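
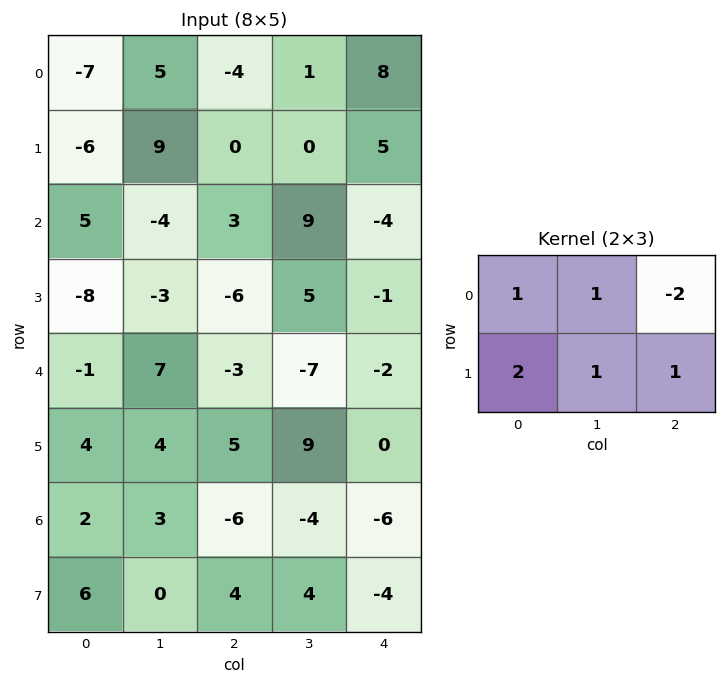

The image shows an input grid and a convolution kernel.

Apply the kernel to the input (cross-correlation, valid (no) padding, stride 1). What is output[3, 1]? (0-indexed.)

-15

The receptive field on the input at this output position is [-3 -6 5 / 7 -3 -7]. Elementwise product with the kernel and sum: -3·1 + -6·1 + 5·-2 + 7·2 + -3·1 + -7·1.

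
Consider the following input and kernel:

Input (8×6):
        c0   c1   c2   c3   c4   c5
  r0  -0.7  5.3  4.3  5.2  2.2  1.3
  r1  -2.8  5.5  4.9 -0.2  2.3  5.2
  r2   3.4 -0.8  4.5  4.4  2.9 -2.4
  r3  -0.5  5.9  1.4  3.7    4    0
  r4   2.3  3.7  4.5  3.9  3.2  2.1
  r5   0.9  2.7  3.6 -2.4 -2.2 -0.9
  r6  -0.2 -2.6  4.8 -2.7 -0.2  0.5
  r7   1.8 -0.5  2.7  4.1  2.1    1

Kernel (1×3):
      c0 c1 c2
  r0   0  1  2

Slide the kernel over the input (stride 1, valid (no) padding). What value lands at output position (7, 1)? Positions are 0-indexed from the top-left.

The receptive field on the input at this output position is [-0.5 2.7 4.1]. Elementwise product with the kernel and sum: 2.7·1 + 4.1·2.

10.9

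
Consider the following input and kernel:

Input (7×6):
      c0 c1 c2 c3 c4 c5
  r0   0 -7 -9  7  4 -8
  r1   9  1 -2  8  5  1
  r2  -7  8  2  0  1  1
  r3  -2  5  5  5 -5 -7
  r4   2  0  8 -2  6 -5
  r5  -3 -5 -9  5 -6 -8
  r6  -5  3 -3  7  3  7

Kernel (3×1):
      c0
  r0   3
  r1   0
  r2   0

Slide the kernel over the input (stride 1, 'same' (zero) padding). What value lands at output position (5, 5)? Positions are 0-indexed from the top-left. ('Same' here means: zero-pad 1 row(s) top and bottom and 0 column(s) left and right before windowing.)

The receptive field on the zero-padded input at this output position is [-5 / -8 / 7]. Elementwise product with the kernel and sum: -5·3.

-15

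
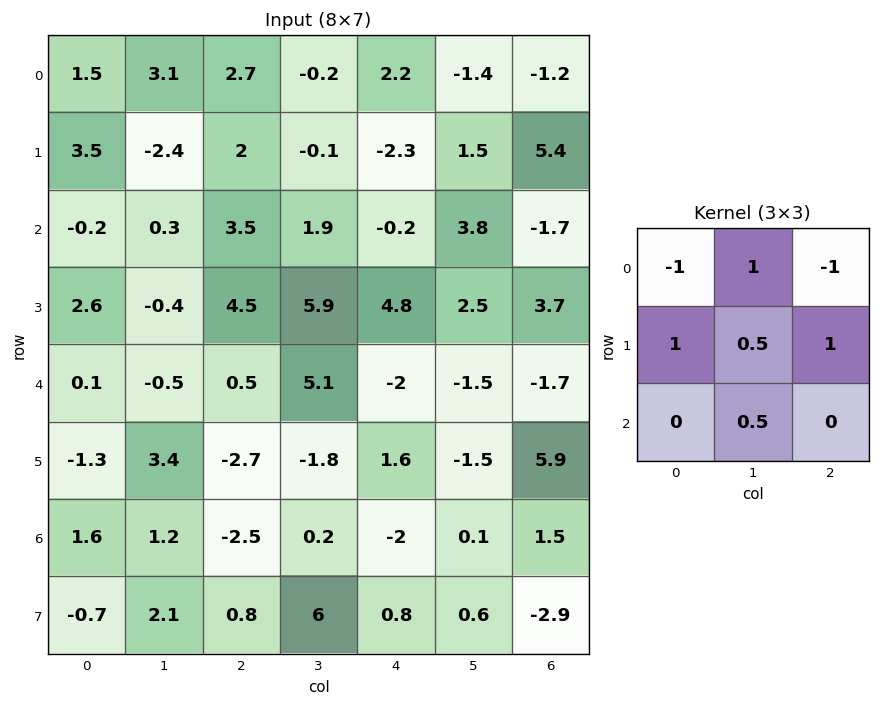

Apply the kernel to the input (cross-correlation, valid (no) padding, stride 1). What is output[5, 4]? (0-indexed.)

The receptive field on the input at this output position is [1.6 -1.5 5.9 / -2 0.1 1.5 / 0.8 0.6 -2.9]. Elementwise product with the kernel and sum: 1.6·-1 + -1.5·1 + 5.9·-1 + -2·1 + 0.1·0.5 + 1.5·1 + 0.6·0.5.

-9.15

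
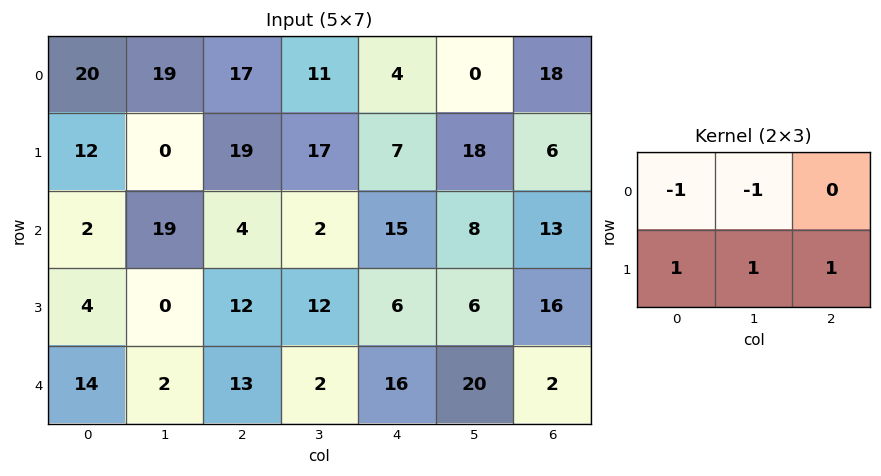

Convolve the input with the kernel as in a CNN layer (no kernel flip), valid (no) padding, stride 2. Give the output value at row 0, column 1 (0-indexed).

15

The receptive field on the input at this output position is [17 11 4 / 19 17 7]. Elementwise product with the kernel and sum: 17·-1 + 11·-1 + 19·1 + 17·1 + 7·1.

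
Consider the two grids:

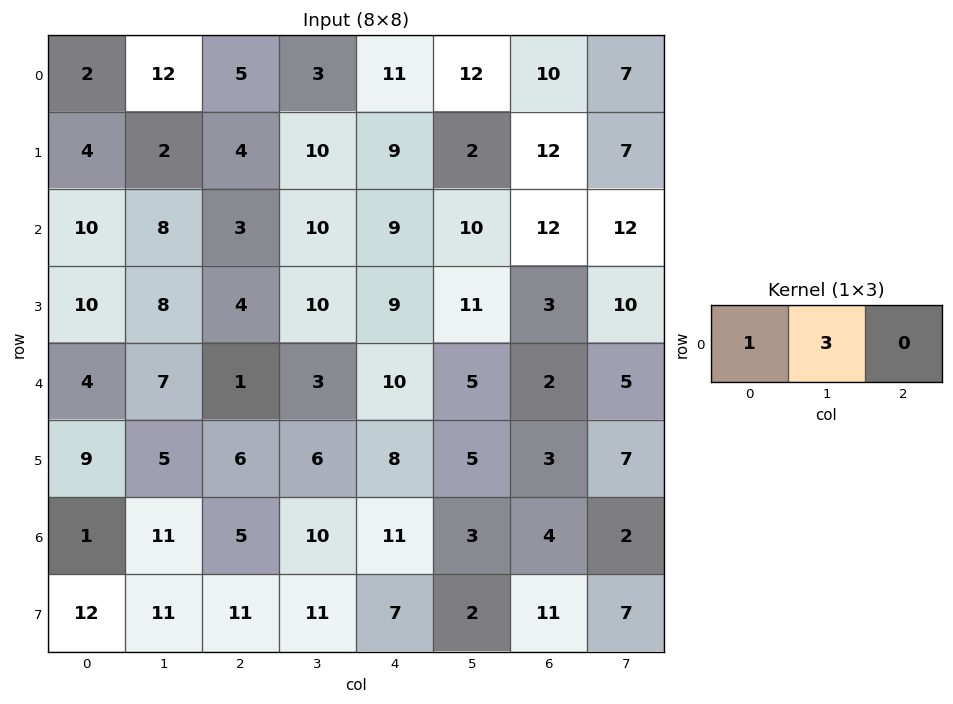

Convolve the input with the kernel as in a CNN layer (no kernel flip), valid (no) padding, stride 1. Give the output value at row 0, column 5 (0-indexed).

42

The receptive field on the input at this output position is [12 10 7]. Elementwise product with the kernel and sum: 12·1 + 10·3.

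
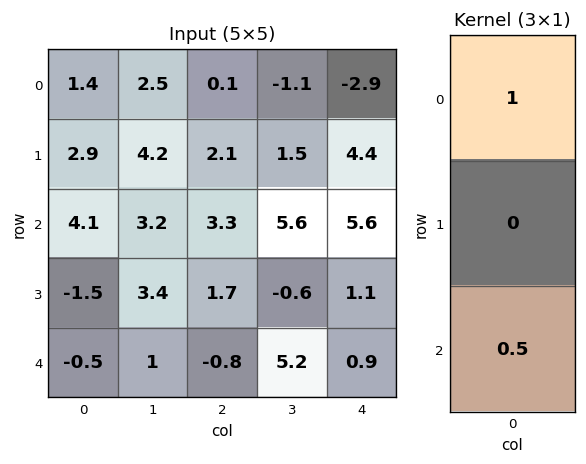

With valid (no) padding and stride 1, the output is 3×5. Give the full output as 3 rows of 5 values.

3.45 4.1 1.75 1.7 -0.1
2.15 5.9 2.95 1.2 4.95
3.85 3.7 2.9 8.2 6.05

Output[0,0]: The receptive field on the input at this output position is [1.4 / 2.9 / 4.1]. Elementwise product with the kernel and sum: 1.4·1 + 4.1·0.5.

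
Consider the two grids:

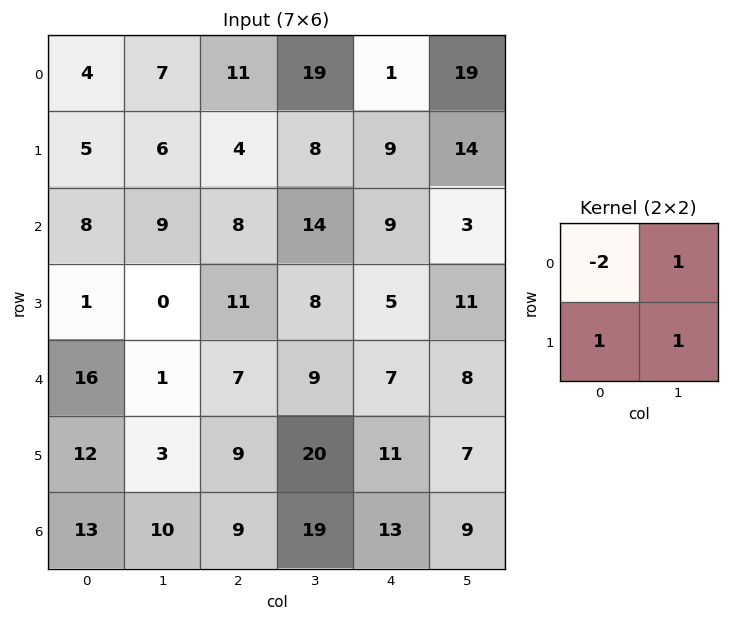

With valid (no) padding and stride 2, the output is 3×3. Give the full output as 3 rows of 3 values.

10 9 40
-6 17 1
-16 24 12

Output[0,0]: The receptive field on the input at this output position is [4 7 / 5 6]. Elementwise product with the kernel and sum: 4·-2 + 7·1 + 5·1 + 6·1.
Output[0,1]: The receptive field on the input at this output position is [11 19 / 4 8]. Elementwise product with the kernel and sum: 11·-2 + 19·1 + 4·1 + 8·1.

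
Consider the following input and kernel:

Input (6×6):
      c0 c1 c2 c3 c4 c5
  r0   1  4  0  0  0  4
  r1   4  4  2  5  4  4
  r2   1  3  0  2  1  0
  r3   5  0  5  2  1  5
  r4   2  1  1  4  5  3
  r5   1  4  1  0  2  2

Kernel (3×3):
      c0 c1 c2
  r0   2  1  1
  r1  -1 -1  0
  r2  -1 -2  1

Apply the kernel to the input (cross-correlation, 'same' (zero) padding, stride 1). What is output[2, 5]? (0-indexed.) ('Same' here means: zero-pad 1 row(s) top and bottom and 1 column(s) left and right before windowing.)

0

The receptive field on the zero-padded input at this output position is [4 4 0 / 1 0 0 / 1 5 0]. Elementwise product with the kernel and sum: 4·2 + 4·1 + 0·1 + 1·-1 + 0·-1 + 1·-1 + 5·-2 + 0·1.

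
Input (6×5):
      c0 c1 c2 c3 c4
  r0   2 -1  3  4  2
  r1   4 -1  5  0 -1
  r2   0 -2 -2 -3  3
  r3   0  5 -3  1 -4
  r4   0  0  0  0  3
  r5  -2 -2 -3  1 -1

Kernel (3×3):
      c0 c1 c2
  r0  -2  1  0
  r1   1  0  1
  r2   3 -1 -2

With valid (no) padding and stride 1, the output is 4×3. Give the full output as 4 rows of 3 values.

Output[0,0]: The receptive field on the input at this output position is [2 -1 3 / 4 -1 5 / 0 -2 -2]. Elementwise product with the kernel and sum: 2·-2 + -1·1 + 4·1 + 5·1 + 0·3 + -2·-1 + -2·-2.
Output[0,1]: The receptive field on the input at this output position is [-1 3 4 / -1 5 0 / -2 -2 -3]. Elementwise product with the kernel and sum: -1·-2 + 3·1 + -1·1 + 0·1 + -2·3 + -2·-1 + -3·-2.

10 6 -7
-10 18 -11
-5 8 -12
7 -18 2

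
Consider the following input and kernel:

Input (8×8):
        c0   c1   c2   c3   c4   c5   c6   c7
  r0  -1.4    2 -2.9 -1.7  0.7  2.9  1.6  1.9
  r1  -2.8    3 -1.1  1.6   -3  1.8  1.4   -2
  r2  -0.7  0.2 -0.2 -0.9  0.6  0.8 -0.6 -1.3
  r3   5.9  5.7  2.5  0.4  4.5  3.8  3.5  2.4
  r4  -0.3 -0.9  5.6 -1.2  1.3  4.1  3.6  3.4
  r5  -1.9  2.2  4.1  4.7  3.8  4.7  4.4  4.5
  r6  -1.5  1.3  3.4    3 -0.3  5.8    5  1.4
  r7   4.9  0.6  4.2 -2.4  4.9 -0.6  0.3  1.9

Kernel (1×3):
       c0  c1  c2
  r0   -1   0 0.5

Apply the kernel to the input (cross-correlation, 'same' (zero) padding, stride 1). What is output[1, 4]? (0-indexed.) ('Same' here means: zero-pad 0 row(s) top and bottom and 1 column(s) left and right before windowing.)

-0.7

The receptive field on the zero-padded input at this output position is [1.6 -3 1.8]. Elementwise product with the kernel and sum: 1.6·-1 + 1.8·0.5.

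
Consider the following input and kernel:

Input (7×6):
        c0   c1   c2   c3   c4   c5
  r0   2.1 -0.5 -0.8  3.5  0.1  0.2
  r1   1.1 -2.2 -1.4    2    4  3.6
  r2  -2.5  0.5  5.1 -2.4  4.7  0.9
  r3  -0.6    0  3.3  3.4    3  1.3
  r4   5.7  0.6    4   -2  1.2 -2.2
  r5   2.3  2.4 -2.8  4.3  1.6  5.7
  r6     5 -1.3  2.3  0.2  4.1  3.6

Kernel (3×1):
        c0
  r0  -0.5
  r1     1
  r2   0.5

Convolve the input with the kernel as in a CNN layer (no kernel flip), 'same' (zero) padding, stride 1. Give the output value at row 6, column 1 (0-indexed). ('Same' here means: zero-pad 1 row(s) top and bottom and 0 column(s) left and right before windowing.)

The receptive field on the zero-padded input at this output position is [2.4 / -1.3 / 0]. Elementwise product with the kernel and sum: 2.4·-0.5 + -1.3·1 + 0·0.5.

-2.5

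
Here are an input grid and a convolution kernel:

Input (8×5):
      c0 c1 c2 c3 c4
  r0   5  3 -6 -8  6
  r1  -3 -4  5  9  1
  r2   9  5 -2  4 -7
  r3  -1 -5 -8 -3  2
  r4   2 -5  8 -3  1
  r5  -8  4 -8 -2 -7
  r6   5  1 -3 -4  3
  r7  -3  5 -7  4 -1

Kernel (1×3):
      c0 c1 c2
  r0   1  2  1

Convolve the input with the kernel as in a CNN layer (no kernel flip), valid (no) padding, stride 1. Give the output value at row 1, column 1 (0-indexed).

The receptive field on the input at this output position is [-4 5 9]. Elementwise product with the kernel and sum: -4·1 + 5·2 + 9·1.

15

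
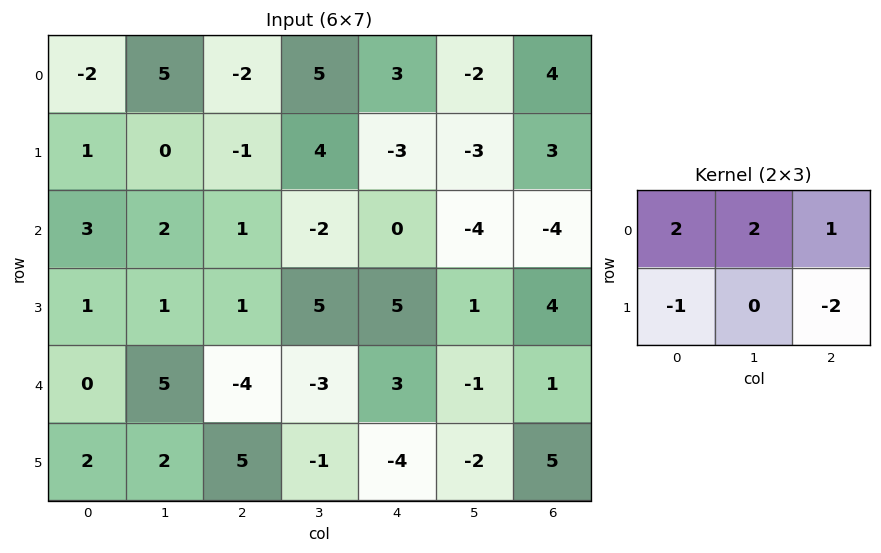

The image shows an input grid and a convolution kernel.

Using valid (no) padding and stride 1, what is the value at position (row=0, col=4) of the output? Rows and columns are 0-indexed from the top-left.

3

The receptive field on the input at this output position is [3 -2 4 / -3 -3 3]. Elementwise product with the kernel and sum: 3·2 + -2·2 + 4·1 + -3·-1 + 3·-2.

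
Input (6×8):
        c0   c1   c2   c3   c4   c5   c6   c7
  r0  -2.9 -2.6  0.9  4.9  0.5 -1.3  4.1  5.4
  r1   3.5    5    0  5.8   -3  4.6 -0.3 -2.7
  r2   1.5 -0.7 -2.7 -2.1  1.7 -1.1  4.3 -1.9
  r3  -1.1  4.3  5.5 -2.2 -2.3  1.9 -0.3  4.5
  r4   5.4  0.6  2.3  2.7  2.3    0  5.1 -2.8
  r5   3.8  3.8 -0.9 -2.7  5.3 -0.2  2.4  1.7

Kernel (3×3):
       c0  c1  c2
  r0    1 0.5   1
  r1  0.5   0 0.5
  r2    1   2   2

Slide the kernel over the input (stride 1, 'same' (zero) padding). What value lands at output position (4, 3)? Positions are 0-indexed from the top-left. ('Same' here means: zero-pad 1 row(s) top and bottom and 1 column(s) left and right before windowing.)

8.7

The receptive field on the zero-padded input at this output position is [5.5 -2.2 -2.3 / 2.3 2.7 2.3 / -0.9 -2.7 5.3]. Elementwise product with the kernel and sum: 5.5·1 + -2.2·0.5 + -2.3·1 + 2.3·0.5 + 2.3·0.5 + -0.9·1 + -2.7·2 + 5.3·2.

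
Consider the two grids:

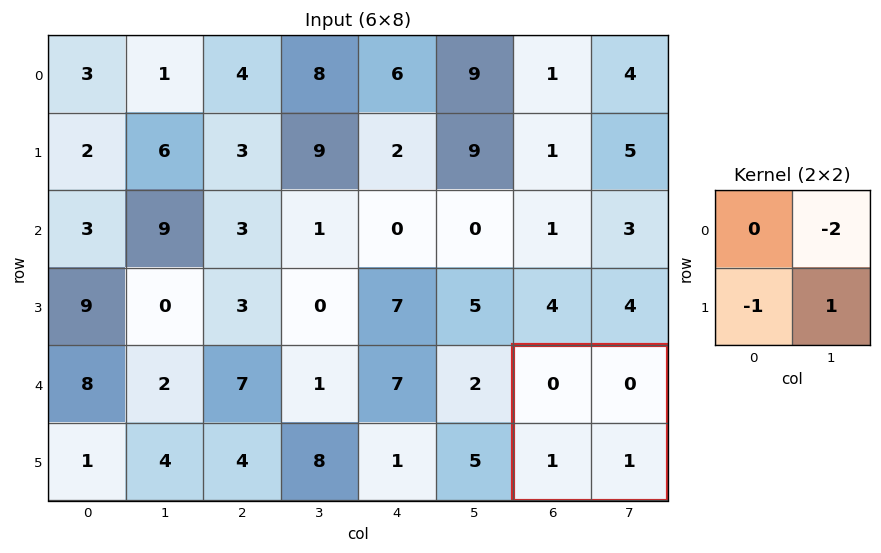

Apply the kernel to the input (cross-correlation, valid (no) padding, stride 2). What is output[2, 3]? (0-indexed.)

The receptive field on the input at this output position is [0 0 / 1 1]. Elementwise product with the kernel and sum: 0·-2 + 1·-1 + 1·1.

0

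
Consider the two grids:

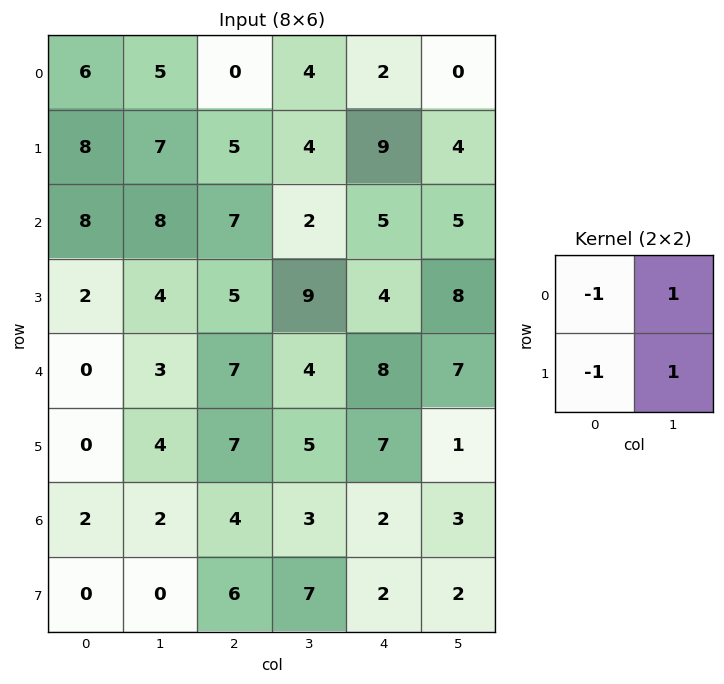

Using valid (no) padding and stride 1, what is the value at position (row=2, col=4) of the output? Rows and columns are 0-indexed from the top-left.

The receptive field on the input at this output position is [5 5 / 4 8]. Elementwise product with the kernel and sum: 5·-1 + 5·1 + 4·-1 + 8·1.

4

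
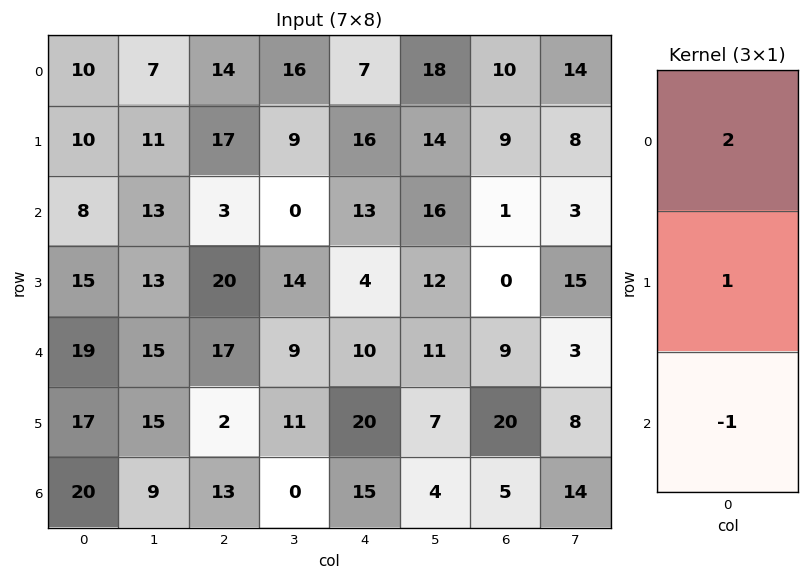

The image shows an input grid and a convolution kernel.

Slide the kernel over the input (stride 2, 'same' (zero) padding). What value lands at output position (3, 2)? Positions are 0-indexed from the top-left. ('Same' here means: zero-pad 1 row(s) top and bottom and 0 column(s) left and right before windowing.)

55

The receptive field on the zero-padded input at this output position is [20 / 15 / 0]. Elementwise product with the kernel and sum: 20·2 + 15·1 + 0·-1.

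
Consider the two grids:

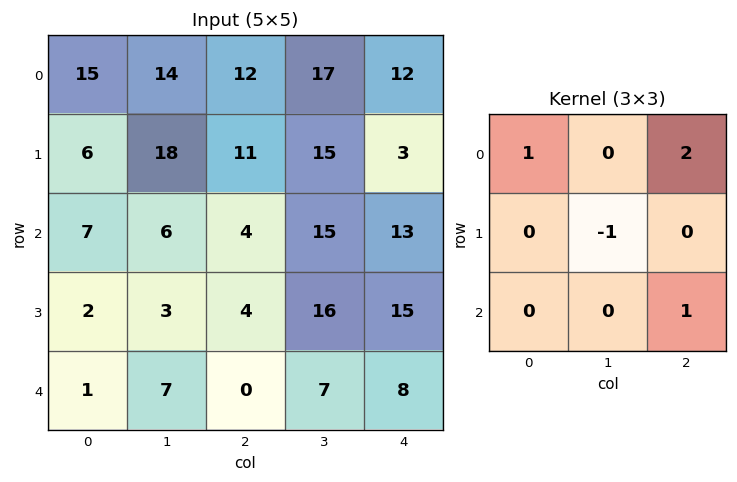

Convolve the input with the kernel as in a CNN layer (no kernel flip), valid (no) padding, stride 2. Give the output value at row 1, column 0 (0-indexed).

12

The receptive field on the input at this output position is [7 6 4 / 2 3 4 / 1 7 0]. Elementwise product with the kernel and sum: 7·1 + 4·2 + 3·-1 + 0·1.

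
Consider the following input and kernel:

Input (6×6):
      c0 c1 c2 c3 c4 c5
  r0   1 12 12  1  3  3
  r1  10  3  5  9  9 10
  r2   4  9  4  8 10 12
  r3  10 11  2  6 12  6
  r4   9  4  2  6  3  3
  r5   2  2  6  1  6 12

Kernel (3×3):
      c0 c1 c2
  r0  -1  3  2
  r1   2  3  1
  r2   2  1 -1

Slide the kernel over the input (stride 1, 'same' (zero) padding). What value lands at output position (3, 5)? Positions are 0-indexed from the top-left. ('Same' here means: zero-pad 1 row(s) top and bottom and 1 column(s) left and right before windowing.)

77

The receptive field on the zero-padded input at this output position is [10 12 0 / 12 6 0 / 3 3 0]. Elementwise product with the kernel and sum: 10·-1 + 12·3 + 0·2 + 12·2 + 6·3 + 0·1 + 3·2 + 3·1 + 0·-1.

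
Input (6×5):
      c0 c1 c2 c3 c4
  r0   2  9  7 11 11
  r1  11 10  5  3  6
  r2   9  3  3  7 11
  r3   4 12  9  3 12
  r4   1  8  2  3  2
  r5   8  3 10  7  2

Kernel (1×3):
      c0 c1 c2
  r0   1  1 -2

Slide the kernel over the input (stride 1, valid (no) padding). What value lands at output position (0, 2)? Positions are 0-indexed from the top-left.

The receptive field on the input at this output position is [7 11 11]. Elementwise product with the kernel and sum: 7·1 + 11·1 + 11·-2.

-4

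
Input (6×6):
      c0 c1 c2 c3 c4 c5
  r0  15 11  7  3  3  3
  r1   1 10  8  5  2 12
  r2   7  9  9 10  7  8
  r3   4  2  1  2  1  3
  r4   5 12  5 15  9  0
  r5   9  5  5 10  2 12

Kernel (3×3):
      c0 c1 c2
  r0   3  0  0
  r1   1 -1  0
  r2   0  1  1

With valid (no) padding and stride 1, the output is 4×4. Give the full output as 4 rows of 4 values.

54 54 41 27
4 33 26 22
40 48 50 40
15 28 5 26

Output[0,0]: The receptive field on the input at this output position is [15 11 7 / 1 10 8 / 7 9 9]. Elementwise product with the kernel and sum: 15·3 + 1·1 + 10·-1 + 9·1 + 9·1.
Output[0,1]: The receptive field on the input at this output position is [11 7 3 / 10 8 5 / 9 9 10]. Elementwise product with the kernel and sum: 11·3 + 10·1 + 8·-1 + 9·1 + 10·1.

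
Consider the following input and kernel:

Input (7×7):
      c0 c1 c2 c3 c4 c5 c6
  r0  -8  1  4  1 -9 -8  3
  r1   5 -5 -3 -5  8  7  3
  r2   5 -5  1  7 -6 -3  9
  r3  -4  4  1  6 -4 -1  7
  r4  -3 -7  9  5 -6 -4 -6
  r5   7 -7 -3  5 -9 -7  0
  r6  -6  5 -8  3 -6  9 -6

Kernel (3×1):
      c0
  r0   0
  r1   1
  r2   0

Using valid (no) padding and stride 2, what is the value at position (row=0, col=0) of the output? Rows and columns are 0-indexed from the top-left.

The receptive field on the input at this output position is [-8 / 5 / 5]. Elementwise product with the kernel and sum: 5·1.

5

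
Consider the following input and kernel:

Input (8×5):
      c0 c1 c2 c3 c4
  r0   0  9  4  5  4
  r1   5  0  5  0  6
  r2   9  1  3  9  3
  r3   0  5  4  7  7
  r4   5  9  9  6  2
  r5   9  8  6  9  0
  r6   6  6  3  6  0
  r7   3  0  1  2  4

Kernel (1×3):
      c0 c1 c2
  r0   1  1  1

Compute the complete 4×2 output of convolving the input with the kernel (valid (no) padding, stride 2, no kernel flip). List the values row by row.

13 13
13 15
23 17
15 9

Output[0,0]: The receptive field on the input at this output position is [0 9 4]. Elementwise product with the kernel and sum: 0·1 + 9·1 + 4·1.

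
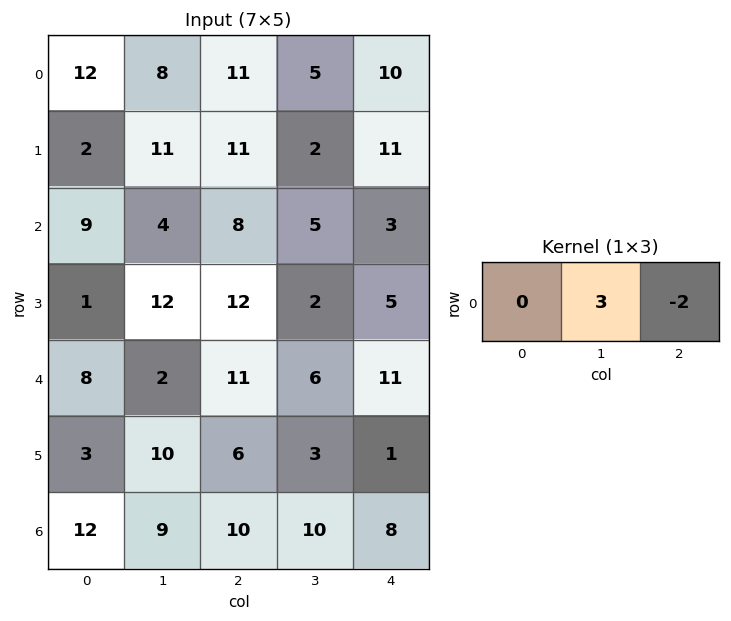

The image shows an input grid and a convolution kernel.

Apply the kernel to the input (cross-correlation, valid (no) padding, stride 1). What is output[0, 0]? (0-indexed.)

The receptive field on the input at this output position is [12 8 11]. Elementwise product with the kernel and sum: 8·3 + 11·-2.

2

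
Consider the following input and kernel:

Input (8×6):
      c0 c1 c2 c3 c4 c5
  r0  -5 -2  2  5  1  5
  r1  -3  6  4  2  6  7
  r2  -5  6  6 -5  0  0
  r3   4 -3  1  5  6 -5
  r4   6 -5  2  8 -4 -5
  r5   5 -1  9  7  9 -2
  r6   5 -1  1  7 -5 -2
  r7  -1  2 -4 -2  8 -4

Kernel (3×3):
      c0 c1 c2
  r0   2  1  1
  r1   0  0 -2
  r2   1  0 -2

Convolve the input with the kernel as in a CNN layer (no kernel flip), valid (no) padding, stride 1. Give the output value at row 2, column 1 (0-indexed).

-18

The receptive field on the input at this output position is [6 6 -5 / -3 1 5 / -5 2 8]. Elementwise product with the kernel and sum: 6·2 + 6·1 + -5·1 + 5·-2 + -5·1 + 8·-2.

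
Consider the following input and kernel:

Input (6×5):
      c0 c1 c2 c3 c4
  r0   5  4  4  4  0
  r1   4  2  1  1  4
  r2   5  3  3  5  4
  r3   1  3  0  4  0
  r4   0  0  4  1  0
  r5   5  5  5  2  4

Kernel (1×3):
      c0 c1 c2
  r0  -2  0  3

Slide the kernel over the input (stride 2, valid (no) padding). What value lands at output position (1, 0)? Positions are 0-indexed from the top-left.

-1

The receptive field on the input at this output position is [5 3 3]. Elementwise product with the kernel and sum: 5·-2 + 3·3.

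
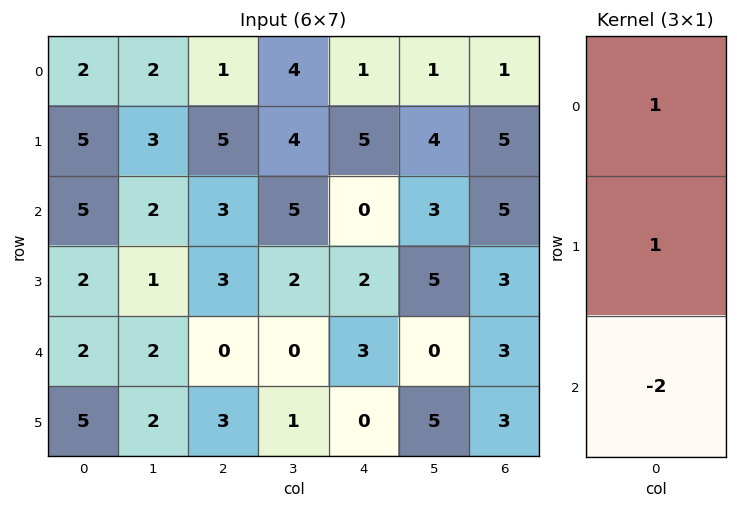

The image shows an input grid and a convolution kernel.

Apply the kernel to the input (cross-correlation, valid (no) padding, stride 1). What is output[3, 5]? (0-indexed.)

The receptive field on the input at this output position is [5 / 0 / 5]. Elementwise product with the kernel and sum: 5·1 + 0·1 + 5·-2.

-5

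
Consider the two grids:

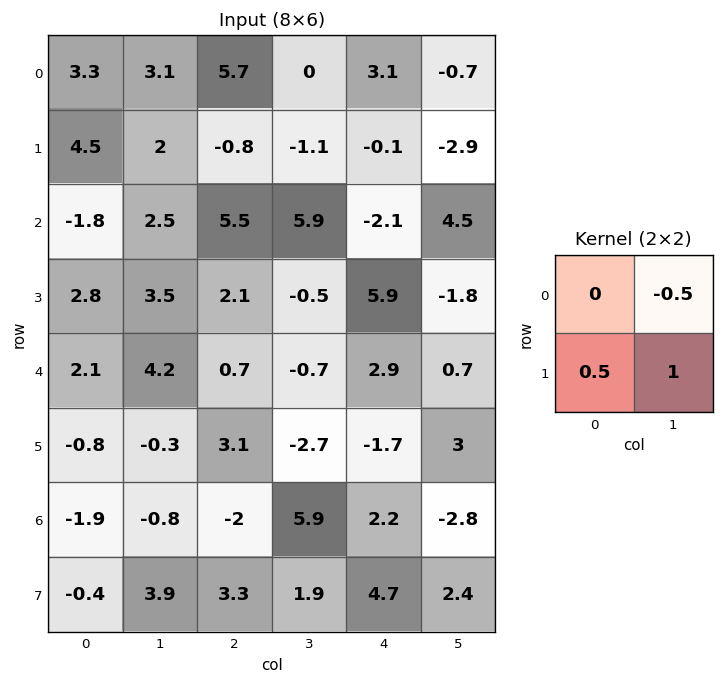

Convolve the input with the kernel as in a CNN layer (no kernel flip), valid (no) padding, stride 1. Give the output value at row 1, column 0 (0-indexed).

0.6

The receptive field on the input at this output position is [4.5 2 / -1.8 2.5]. Elementwise product with the kernel and sum: 2·-0.5 + -1.8·0.5 + 2.5·1.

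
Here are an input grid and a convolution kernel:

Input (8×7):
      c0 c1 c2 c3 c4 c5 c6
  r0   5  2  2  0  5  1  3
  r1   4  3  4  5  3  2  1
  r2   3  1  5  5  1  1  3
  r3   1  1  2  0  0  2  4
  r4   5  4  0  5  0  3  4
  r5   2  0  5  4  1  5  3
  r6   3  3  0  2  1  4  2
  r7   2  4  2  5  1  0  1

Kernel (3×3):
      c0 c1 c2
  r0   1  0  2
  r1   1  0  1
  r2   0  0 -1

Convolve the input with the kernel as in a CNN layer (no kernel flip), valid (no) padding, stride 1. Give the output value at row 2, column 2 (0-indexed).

The receptive field on the input at this output position is [5 5 1 / 2 0 0 / 0 5 0]. Elementwise product with the kernel and sum: 5·1 + 1·2 + 2·1 + 0·1 + 0·-1.

9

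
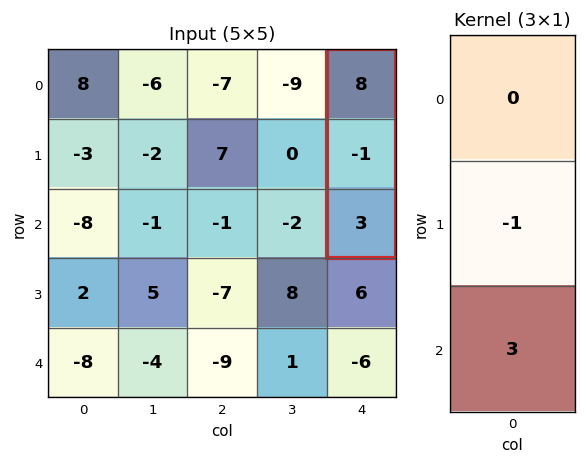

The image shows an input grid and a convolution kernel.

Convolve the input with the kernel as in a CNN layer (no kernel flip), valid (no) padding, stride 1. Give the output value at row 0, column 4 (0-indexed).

The receptive field on the input at this output position is [8 / -1 / 3]. Elementwise product with the kernel and sum: -1·-1 + 3·3.

10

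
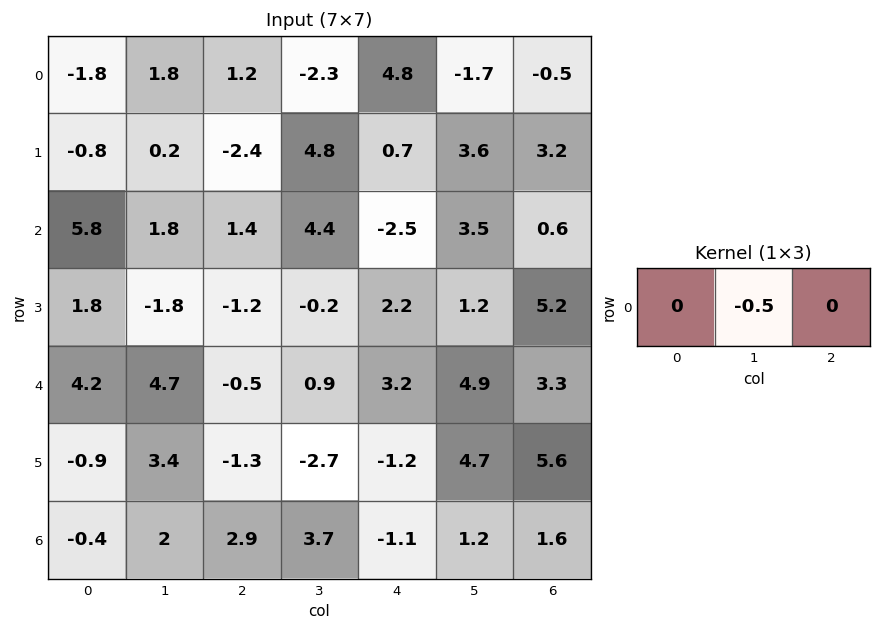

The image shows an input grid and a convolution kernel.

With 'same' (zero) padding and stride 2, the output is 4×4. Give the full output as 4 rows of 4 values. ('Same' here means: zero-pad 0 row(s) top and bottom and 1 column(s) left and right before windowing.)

0.9 -0.6 -2.4 0.25
-2.9 -0.7 1.25 -0.3
-2.1 0.25 -1.6 -1.65
0.2 -1.45 0.55 -0.8

Output[0,0]: The receptive field on the zero-padded input at this output position is [0 -1.8 1.8]. Elementwise product with the kernel and sum: -1.8·-0.5.
Output[0,1]: The receptive field on the zero-padded input at this output position is [1.8 1.2 -2.3]. Elementwise product with the kernel and sum: 1.2·-0.5.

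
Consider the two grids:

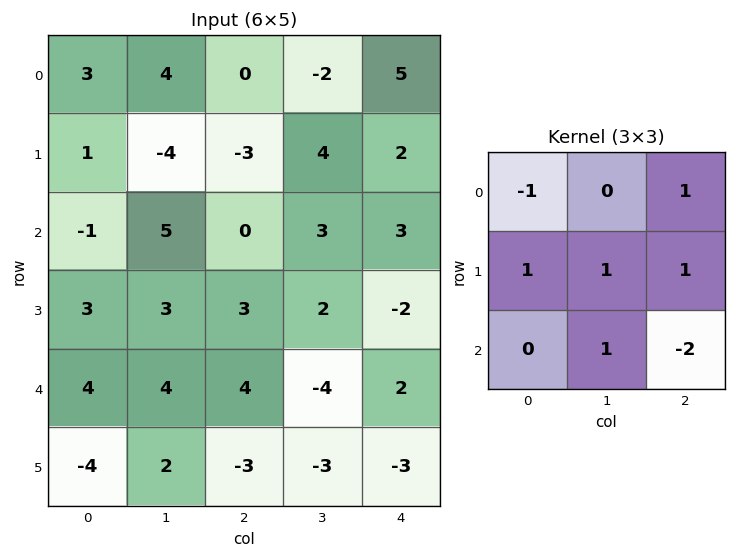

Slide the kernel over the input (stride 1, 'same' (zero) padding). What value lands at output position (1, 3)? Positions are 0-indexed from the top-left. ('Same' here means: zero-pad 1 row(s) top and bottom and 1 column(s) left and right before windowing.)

The receptive field on the zero-padded input at this output position is [0 -2 5 / -3 4 2 / 0 3 3]. Elementwise product with the kernel and sum: 0·-1 + 5·1 + -3·1 + 4·1 + 2·1 + 3·1 + 3·-2.

5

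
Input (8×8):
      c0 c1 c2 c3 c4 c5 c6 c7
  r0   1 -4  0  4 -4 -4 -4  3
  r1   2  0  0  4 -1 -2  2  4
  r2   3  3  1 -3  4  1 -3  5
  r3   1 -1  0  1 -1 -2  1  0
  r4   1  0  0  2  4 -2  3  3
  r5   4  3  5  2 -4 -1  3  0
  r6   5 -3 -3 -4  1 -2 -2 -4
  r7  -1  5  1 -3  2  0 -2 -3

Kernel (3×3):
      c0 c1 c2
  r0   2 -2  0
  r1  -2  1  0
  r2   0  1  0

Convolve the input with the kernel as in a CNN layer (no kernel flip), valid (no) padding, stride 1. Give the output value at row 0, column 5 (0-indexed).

The receptive field on the input at this output position is [-4 -4 3 / -2 2 4 / 1 -3 5]. Elementwise product with the kernel and sum: -4·2 + -4·-2 + -2·-2 + 2·1 + -3·1.

3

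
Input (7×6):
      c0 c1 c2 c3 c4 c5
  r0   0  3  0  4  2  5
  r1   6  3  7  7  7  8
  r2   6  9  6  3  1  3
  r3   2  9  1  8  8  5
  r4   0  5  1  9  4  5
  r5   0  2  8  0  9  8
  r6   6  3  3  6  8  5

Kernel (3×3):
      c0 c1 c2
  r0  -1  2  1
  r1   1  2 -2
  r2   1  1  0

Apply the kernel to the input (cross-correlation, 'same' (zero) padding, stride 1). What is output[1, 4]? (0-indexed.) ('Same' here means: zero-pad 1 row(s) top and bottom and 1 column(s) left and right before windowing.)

The receptive field on the zero-padded input at this output position is [4 2 5 / 7 7 8 / 3 1 3]. Elementwise product with the kernel and sum: 4·-1 + 2·2 + 5·1 + 7·1 + 7·2 + 8·-2 + 3·1 + 1·1.

14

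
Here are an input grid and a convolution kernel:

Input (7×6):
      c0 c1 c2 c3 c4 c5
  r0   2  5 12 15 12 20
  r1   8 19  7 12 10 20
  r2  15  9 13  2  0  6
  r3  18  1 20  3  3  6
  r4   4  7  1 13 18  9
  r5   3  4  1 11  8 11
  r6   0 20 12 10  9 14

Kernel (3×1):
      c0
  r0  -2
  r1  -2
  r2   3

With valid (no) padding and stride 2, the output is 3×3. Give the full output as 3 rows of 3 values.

25 1 -44
-54 -63 48
-14 32 -25

Output[0,0]: The receptive field on the input at this output position is [2 / 8 / 15]. Elementwise product with the kernel and sum: 2·-2 + 8·-2 + 15·3.
Output[0,1]: The receptive field on the input at this output position is [12 / 7 / 13]. Elementwise product with the kernel and sum: 12·-2 + 7·-2 + 13·3.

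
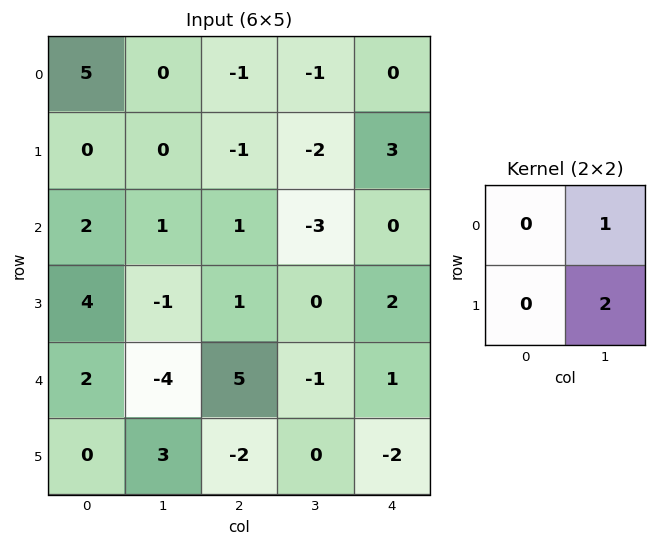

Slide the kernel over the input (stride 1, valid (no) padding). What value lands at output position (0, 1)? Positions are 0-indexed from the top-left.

The receptive field on the input at this output position is [0 -1 / 0 -1]. Elementwise product with the kernel and sum: -1·1 + -1·2.

-3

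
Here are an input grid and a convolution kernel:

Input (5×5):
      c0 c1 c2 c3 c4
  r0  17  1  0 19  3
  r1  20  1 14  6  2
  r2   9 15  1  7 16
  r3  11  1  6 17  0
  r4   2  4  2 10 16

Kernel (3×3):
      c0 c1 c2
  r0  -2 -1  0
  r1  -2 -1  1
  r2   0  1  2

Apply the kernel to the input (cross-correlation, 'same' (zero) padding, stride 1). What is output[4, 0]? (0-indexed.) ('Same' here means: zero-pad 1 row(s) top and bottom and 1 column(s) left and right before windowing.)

-9

The receptive field on the zero-padded input at this output position is [0 11 1 / 0 2 4 / 0 0 0]. Elementwise product with the kernel and sum: 0·-2 + 11·-1 + 0·-2 + 2·-1 + 4·1 + 0·1 + 0·2.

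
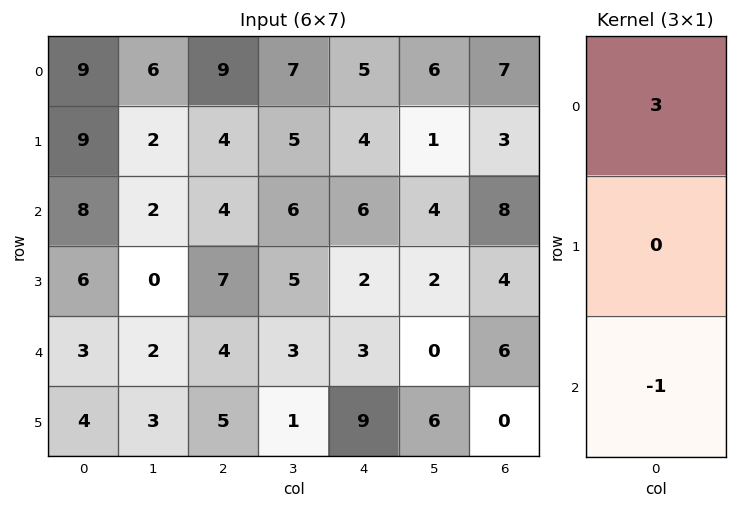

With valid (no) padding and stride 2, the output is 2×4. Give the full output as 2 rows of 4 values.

19 23 9 13
21 8 15 18

Output[0,0]: The receptive field on the input at this output position is [9 / 9 / 8]. Elementwise product with the kernel and sum: 9·3 + 8·-1.
Output[0,1]: The receptive field on the input at this output position is [9 / 4 / 4]. Elementwise product with the kernel and sum: 9·3 + 4·-1.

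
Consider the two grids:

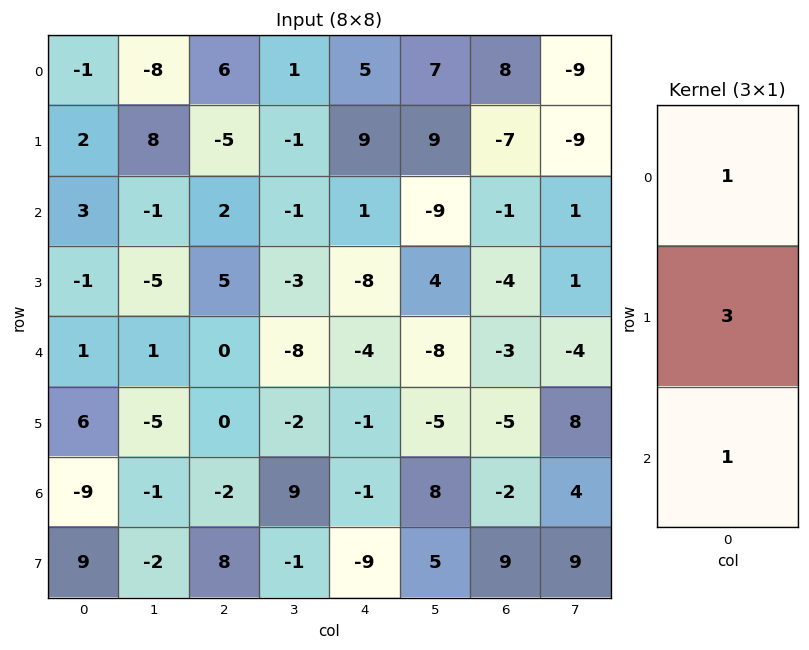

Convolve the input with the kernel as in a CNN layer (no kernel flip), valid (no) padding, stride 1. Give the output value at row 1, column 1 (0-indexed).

0

The receptive field on the input at this output position is [8 / -1 / -5]. Elementwise product with the kernel and sum: 8·1 + -1·3 + -5·1.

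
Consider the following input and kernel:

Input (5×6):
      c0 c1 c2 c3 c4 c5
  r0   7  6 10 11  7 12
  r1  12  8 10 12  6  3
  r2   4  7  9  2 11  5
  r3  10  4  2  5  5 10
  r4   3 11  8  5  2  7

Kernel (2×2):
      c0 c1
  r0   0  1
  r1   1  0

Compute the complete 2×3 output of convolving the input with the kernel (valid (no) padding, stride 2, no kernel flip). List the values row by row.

Output[0,0]: The receptive field on the input at this output position is [7 6 / 12 8]. Elementwise product with the kernel and sum: 6·1 + 12·1.
Output[0,1]: The receptive field on the input at this output position is [10 11 / 10 12]. Elementwise product with the kernel and sum: 11·1 + 10·1.

18 21 18
17 4 10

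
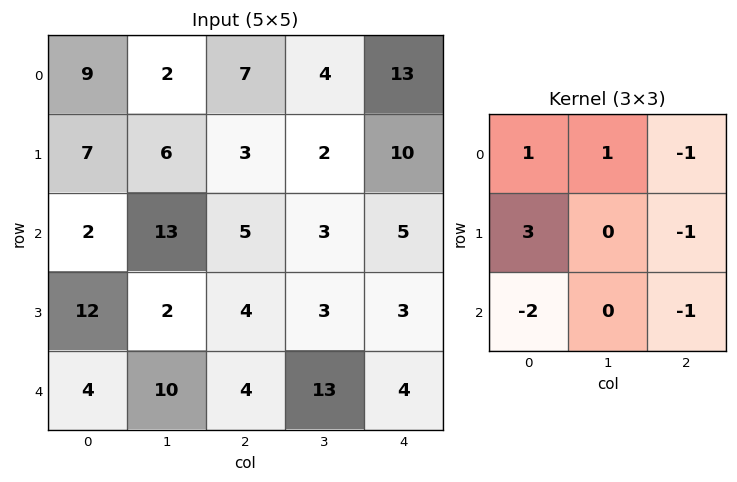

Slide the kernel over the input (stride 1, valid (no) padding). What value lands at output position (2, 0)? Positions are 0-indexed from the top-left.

The receptive field on the input at this output position is [2 13 5 / 12 2 4 / 4 10 4]. Elementwise product with the kernel and sum: 2·1 + 13·1 + 5·-1 + 12·3 + 4·-1 + 4·-2 + 4·-1.

30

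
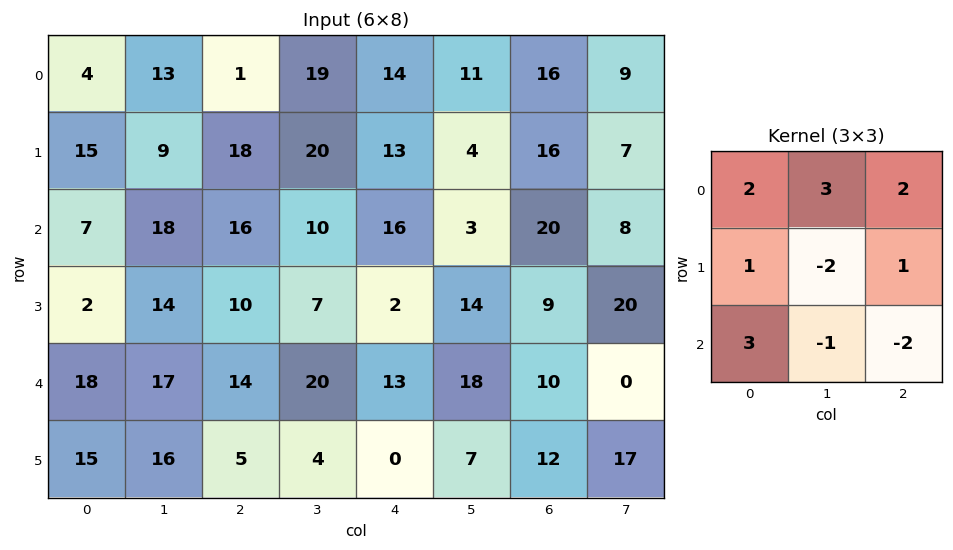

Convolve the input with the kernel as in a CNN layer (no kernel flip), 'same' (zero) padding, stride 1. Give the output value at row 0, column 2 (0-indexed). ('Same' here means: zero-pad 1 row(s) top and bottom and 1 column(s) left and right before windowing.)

The receptive field on the zero-padded input at this output position is [0 0 0 / 13 1 19 / 9 18 20]. Elementwise product with the kernel and sum: 0·2 + 0·3 + 0·2 + 13·1 + 1·-2 + 19·1 + 9·3 + 18·-1 + 20·-2.

-1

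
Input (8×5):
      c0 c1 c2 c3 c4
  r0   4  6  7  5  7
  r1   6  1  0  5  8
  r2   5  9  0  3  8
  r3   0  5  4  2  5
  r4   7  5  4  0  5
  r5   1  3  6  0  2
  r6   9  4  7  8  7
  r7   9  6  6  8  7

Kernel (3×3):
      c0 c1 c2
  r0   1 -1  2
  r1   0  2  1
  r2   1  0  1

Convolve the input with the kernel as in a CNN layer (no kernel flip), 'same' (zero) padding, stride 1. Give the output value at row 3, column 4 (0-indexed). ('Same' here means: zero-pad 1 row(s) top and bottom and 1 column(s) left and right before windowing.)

5

The receptive field on the zero-padded input at this output position is [3 8 0 / 2 5 0 / 0 5 0]. Elementwise product with the kernel and sum: 3·1 + 8·-1 + 0·2 + 5·2 + 0·1 + 0·1 + 0·1.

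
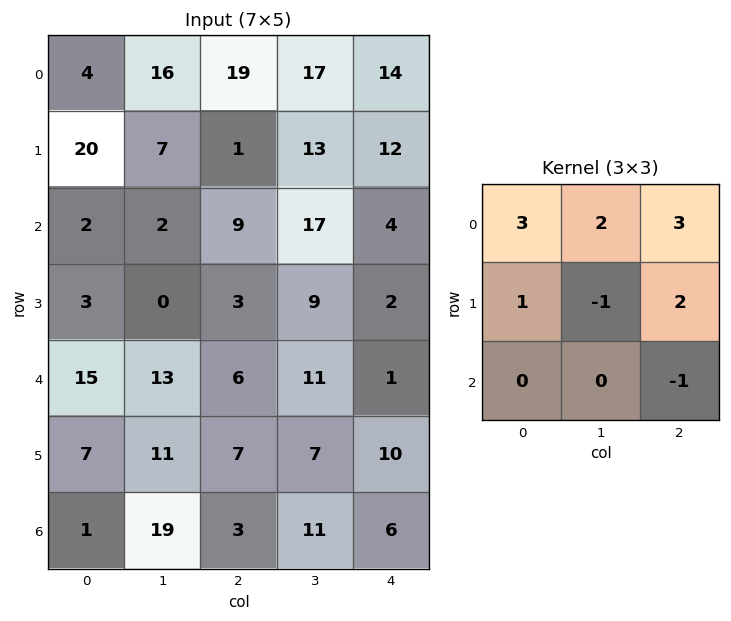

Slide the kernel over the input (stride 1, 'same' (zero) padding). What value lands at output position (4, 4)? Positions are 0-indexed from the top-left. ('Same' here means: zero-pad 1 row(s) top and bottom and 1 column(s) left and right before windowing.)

41

The receptive field on the zero-padded input at this output position is [9 2 0 / 11 1 0 / 7 10 0]. Elementwise product with the kernel and sum: 9·3 + 2·2 + 0·3 + 11·1 + 1·-1 + 0·2 + 0·-1.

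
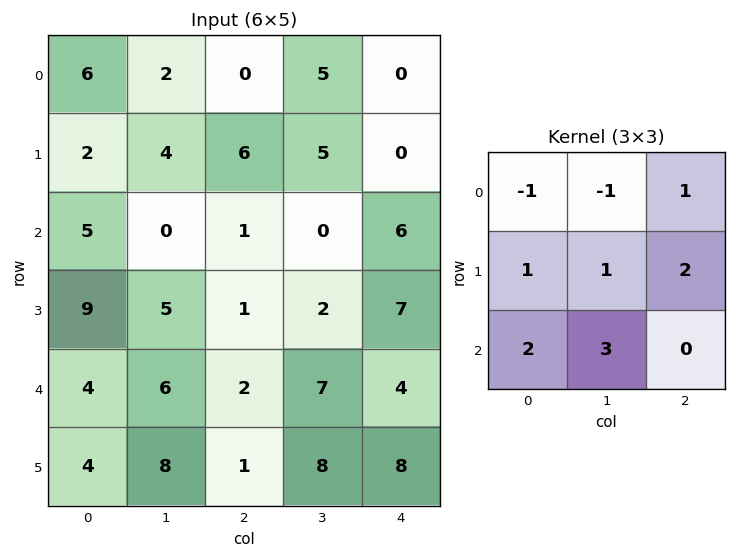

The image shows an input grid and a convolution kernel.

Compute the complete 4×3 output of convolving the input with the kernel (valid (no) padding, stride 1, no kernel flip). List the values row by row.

20 26 8
40 9 10
38 27 47
33 37 47

Output[0,0]: The receptive field on the input at this output position is [6 2 0 / 2 4 6 / 5 0 1]. Elementwise product with the kernel and sum: 6·-1 + 2·-1 + 0·1 + 2·1 + 4·1 + 6·2 + 5·2 + 0·3.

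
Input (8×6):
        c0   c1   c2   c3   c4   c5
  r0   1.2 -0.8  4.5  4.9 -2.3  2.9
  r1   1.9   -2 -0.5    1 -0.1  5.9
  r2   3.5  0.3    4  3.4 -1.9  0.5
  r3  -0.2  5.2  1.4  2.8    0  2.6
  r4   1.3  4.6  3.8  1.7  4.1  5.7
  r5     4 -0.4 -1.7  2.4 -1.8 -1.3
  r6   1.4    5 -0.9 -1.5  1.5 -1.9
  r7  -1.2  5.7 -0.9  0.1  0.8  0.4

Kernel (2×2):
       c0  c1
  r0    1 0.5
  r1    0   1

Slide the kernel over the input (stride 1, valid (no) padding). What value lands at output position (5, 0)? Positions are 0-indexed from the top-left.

The receptive field on the input at this output position is [4 -0.4 / 1.4 5]. Elementwise product with the kernel and sum: 4·1 + -0.4·0.5 + 5·1.

8.8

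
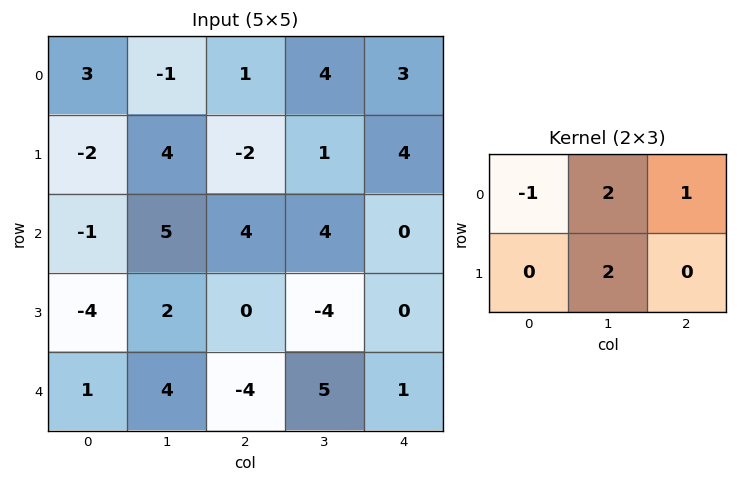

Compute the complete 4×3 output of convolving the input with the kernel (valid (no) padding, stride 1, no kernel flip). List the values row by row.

Output[0,0]: The receptive field on the input at this output position is [3 -1 1 / -2 4 -2]. Elementwise product with the kernel and sum: 3·-1 + -1·2 + 1·1 + 4·2.

4 3 12
18 1 16
19 7 -4
16 -14 2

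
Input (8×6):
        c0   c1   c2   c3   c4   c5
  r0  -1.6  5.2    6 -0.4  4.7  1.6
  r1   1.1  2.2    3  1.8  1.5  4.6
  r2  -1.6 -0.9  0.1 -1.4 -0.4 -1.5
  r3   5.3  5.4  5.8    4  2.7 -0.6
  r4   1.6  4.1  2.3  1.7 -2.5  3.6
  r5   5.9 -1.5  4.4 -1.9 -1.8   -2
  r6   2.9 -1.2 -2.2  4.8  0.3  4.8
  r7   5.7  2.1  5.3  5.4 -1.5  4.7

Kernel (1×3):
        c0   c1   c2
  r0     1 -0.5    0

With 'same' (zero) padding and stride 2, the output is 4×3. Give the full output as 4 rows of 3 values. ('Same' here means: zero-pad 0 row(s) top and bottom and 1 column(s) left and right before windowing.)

Output[0,0]: The receptive field on the zero-padded input at this output position is [0 -1.6 5.2]. Elementwise product with the kernel and sum: 0·1 + -1.6·-0.5.

0.8 2.2 -2.75
0.8 -0.95 -1.2
-0.8 2.95 2.95
-1.45 -0.1 4.65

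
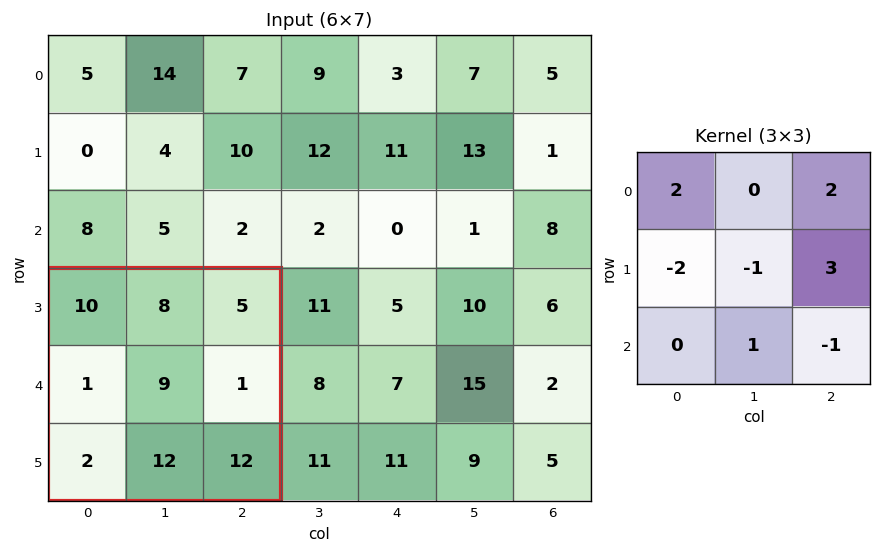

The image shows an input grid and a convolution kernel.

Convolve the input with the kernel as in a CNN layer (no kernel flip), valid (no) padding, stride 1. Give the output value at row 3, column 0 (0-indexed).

22

The receptive field on the input at this output position is [10 8 5 / 1 9 1 / 2 12 12]. Elementwise product with the kernel and sum: 10·2 + 5·2 + 1·-2 + 9·-1 + 1·3 + 12·1 + 12·-1.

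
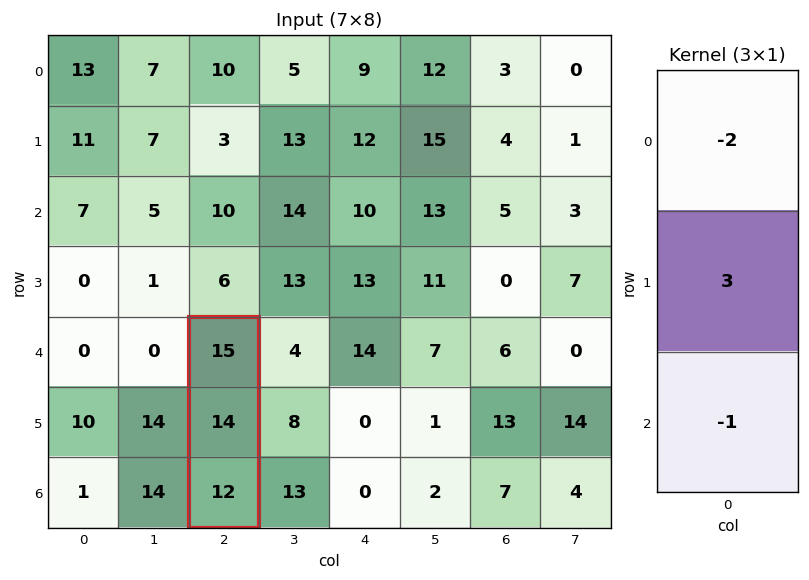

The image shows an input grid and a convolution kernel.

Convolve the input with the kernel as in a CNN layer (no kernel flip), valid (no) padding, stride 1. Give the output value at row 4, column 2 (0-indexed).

0

The receptive field on the input at this output position is [15 / 14 / 12]. Elementwise product with the kernel and sum: 15·-2 + 14·3 + 12·-1.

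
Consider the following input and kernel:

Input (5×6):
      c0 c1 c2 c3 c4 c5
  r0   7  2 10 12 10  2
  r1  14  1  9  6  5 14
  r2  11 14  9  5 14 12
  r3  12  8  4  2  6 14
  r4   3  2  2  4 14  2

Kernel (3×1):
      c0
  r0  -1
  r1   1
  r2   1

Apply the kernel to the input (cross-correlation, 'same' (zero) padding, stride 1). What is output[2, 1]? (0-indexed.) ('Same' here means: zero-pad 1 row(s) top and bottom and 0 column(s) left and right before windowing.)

The receptive field on the zero-padded input at this output position is [1 / 14 / 8]. Elementwise product with the kernel and sum: 1·-1 + 14·1 + 8·1.

21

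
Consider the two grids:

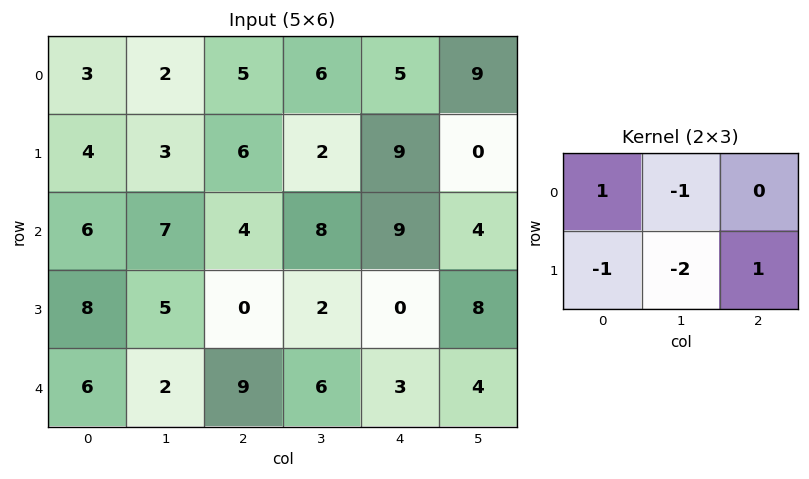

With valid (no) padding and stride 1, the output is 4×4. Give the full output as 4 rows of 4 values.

-3 -16 -2 -19
-15 -10 -7 -29
-19 0 -8 5
2 -9 -20 -6

Output[0,0]: The receptive field on the input at this output position is [3 2 5 / 4 3 6]. Elementwise product with the kernel and sum: 3·1 + 2·-1 + 4·-1 + 3·-2 + 6·1.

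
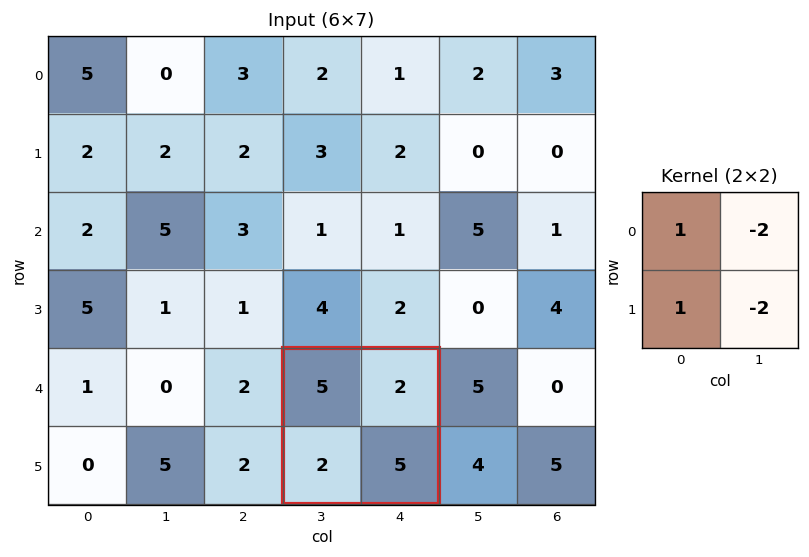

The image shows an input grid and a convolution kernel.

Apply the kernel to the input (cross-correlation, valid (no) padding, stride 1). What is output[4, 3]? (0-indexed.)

The receptive field on the input at this output position is [5 2 / 2 5]. Elementwise product with the kernel and sum: 5·1 + 2·-2 + 2·1 + 5·-2.

-7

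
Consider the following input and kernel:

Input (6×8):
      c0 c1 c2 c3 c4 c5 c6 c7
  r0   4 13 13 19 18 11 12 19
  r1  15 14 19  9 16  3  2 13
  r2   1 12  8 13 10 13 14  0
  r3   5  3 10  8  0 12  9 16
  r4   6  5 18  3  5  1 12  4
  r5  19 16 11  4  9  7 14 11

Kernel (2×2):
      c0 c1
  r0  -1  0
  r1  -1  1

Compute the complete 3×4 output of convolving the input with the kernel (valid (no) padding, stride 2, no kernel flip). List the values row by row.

-5 -23 -31 -1
-3 -10 2 -7
-9 -25 -7 -15

Output[0,0]: The receptive field on the input at this output position is [4 13 / 15 14]. Elementwise product with the kernel and sum: 4·-1 + 15·-1 + 14·1.
Output[0,1]: The receptive field on the input at this output position is [13 19 / 19 9]. Elementwise product with the kernel and sum: 13·-1 + 19·-1 + 9·1.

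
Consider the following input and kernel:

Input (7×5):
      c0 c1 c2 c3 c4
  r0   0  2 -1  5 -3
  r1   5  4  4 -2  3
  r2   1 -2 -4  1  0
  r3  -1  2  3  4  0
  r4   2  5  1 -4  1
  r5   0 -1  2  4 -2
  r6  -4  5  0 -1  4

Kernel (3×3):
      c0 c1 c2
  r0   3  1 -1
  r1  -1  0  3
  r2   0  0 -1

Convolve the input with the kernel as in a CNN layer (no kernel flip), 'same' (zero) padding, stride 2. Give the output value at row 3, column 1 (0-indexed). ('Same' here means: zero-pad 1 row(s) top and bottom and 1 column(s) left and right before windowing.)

The receptive field on the zero-padded input at this output position is [-1 2 4 / 5 0 -1 / 0 0 0]. Elementwise product with the kernel and sum: -1·3 + 2·1 + 4·-1 + 5·-1 + -1·3 + 0·-1.

-13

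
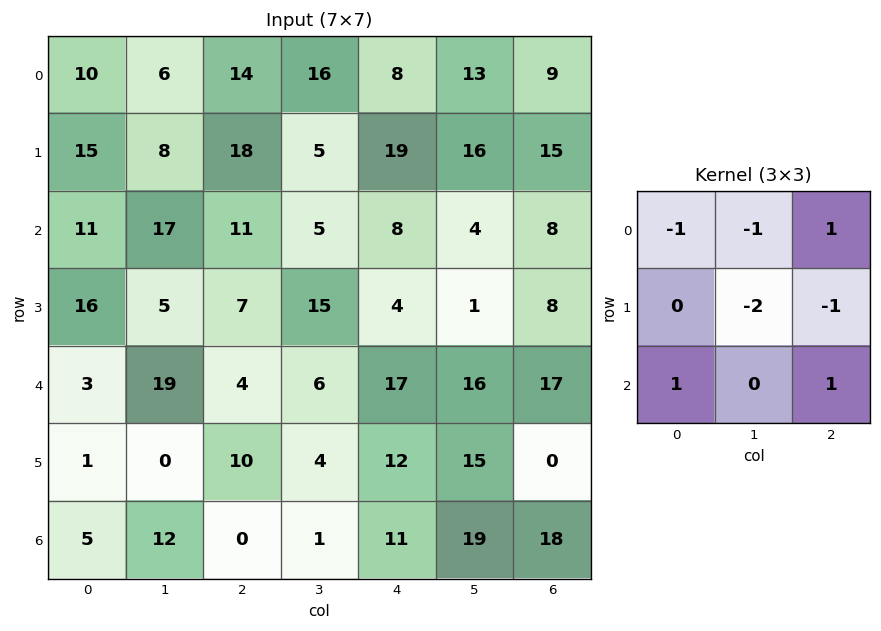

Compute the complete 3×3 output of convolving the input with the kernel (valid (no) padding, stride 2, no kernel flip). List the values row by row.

Output[0,0]: The receptive field on the input at this output position is [10 6 14 / 15 8 18 / 11 17 11]. Elementwise product with the kernel and sum: 10·-1 + 6·-1 + 14·1 + 8·-2 + 18·-1 + 11·1 + 11·1.

-14 -32 -43
-27 -21 20
-23 -2 -17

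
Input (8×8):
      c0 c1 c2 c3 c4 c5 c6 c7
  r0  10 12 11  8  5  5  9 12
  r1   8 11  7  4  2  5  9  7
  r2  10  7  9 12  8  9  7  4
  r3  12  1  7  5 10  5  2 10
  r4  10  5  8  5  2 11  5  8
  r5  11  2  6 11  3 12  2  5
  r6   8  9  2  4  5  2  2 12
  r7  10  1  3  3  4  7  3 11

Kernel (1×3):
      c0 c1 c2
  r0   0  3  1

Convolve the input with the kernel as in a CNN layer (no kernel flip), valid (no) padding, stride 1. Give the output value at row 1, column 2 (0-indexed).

The receptive field on the input at this output position is [7 4 2]. Elementwise product with the kernel and sum: 4·3 + 2·1.

14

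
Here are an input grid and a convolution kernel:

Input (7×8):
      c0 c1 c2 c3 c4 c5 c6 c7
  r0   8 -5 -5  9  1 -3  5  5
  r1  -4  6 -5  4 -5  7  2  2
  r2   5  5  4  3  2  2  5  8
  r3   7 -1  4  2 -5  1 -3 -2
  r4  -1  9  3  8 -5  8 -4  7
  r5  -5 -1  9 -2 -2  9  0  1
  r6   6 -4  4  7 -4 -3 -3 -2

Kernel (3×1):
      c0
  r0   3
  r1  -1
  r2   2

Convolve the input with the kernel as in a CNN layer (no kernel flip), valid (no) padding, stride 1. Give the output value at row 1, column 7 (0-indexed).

The receptive field on the input at this output position is [2 / 8 / -2]. Elementwise product with the kernel and sum: 2·3 + 8·-1 + -2·2.

-6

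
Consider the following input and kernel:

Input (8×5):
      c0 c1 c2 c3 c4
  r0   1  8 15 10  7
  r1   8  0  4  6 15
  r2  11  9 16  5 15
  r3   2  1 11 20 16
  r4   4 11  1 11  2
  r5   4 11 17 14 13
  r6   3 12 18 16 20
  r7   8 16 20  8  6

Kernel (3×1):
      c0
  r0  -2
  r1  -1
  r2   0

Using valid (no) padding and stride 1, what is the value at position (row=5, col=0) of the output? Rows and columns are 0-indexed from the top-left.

The receptive field on the input at this output position is [4 / 3 / 8]. Elementwise product with the kernel and sum: 4·-2 + 3·-1.

-11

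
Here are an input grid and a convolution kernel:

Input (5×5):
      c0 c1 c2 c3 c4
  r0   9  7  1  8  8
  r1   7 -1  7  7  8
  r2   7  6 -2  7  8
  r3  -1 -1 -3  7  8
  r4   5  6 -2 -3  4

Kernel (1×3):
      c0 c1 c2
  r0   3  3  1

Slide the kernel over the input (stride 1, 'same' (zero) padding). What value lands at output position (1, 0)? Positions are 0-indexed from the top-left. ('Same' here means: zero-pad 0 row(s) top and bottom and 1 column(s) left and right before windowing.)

The receptive field on the zero-padded input at this output position is [0 7 -1]. Elementwise product with the kernel and sum: 0·3 + 7·3 + -1·1.

20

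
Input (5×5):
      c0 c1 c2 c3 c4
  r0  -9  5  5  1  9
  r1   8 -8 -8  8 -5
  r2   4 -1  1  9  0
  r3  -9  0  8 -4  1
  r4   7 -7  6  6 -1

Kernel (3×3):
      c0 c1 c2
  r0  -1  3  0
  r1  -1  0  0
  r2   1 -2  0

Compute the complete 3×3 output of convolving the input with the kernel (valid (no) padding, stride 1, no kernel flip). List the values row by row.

22 15 -11
-45 -31 47
23 -15 12

Output[0,0]: The receptive field on the input at this output position is [-9 5 5 / 8 -8 -8 / 4 -1 1]. Elementwise product with the kernel and sum: -9·-1 + 5·3 + 8·-1 + 4·1 + -1·-2.
Output[0,1]: The receptive field on the input at this output position is [5 5 1 / -8 -8 8 / -1 1 9]. Elementwise product with the kernel and sum: 5·-1 + 5·3 + -8·-1 + -1·1 + 1·-2.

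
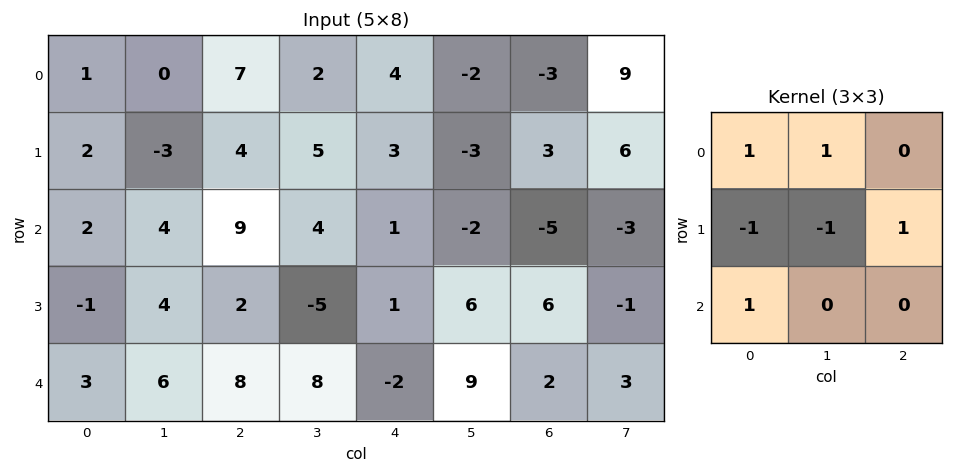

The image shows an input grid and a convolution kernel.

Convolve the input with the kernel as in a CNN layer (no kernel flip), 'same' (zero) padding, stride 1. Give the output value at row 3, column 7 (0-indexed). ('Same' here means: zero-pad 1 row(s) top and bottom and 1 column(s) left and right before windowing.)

The receptive field on the zero-padded input at this output position is [-5 -3 0 / 6 -1 0 / 2 3 0]. Elementwise product with the kernel and sum: -5·1 + -3·1 + 6·-1 + -1·-1 + 0·1 + 2·1.

-11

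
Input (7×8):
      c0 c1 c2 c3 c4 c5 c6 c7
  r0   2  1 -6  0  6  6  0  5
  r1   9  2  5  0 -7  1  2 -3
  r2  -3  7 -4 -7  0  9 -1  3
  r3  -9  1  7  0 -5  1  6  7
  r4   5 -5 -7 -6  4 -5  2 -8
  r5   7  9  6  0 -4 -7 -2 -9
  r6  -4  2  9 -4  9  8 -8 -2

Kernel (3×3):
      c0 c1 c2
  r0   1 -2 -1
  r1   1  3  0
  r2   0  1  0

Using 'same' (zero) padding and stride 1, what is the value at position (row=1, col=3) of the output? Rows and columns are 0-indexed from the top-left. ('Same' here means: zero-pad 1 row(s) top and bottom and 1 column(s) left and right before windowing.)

The receptive field on the zero-padded input at this output position is [-6 0 6 / 5 0 -7 / -4 -7 0]. Elementwise product with the kernel and sum: -6·1 + 0·-2 + 6·-1 + 5·1 + 0·3 + -7·1.

-14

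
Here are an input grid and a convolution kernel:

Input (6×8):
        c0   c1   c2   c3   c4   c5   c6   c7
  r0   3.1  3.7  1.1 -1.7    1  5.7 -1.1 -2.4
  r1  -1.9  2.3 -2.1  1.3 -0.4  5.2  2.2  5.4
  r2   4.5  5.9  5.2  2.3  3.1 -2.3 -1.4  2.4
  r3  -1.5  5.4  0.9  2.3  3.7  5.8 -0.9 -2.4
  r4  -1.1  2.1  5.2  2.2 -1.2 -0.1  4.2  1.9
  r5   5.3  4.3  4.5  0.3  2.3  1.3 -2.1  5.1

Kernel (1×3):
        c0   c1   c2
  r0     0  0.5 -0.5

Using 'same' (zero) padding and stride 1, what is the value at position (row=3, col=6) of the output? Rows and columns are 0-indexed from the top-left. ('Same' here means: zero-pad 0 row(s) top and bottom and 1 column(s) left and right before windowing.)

0.75

The receptive field on the zero-padded input at this output position is [5.8 -0.9 -2.4]. Elementwise product with the kernel and sum: -0.9·0.5 + -2.4·-0.5.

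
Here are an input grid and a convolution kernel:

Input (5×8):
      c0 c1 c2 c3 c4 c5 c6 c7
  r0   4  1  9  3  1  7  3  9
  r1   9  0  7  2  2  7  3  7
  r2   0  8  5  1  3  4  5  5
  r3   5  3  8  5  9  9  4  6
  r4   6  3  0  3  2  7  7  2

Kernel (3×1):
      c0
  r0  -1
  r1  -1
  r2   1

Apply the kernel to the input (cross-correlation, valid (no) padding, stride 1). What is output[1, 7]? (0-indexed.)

The receptive field on the input at this output position is [7 / 5 / 6]. Elementwise product with the kernel and sum: 7·-1 + 5·-1 + 6·1.

-6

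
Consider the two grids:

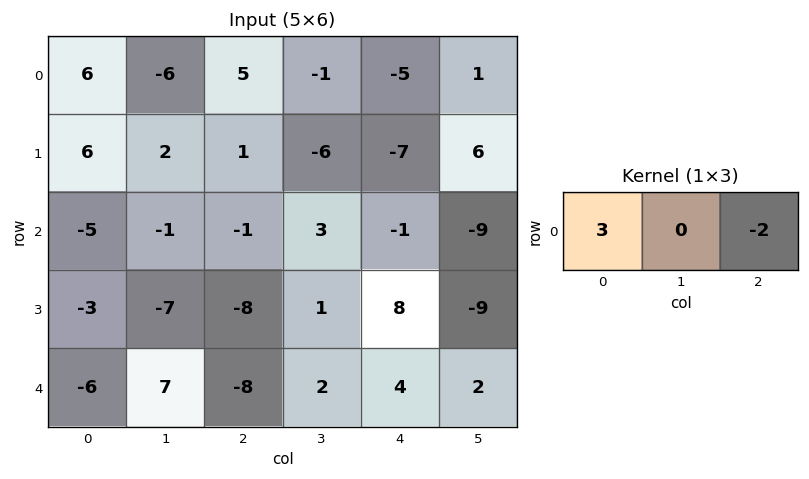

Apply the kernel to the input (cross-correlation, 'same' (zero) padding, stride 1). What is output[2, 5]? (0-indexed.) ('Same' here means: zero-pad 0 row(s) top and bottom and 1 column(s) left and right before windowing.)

The receptive field on the zero-padded input at this output position is [-1 -9 0]. Elementwise product with the kernel and sum: -1·3 + 0·-2.

-3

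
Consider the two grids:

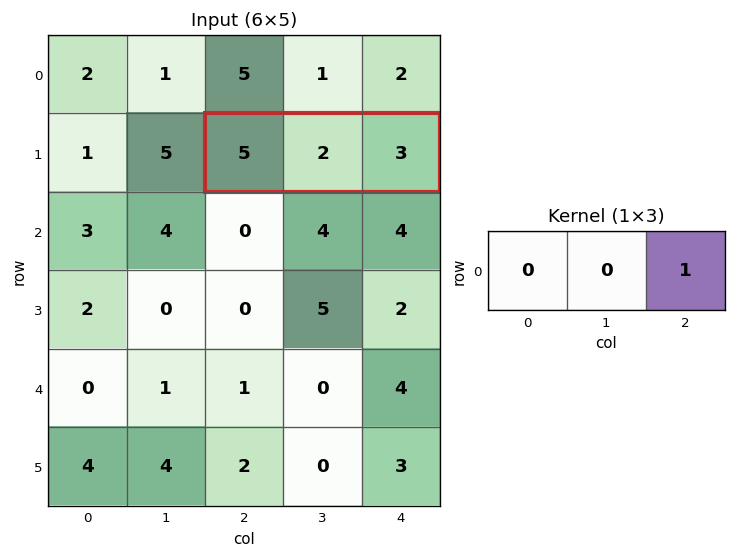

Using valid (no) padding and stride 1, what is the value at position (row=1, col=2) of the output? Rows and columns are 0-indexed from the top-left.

The receptive field on the input at this output position is [5 2 3]. Elementwise product with the kernel and sum: 3·1.

3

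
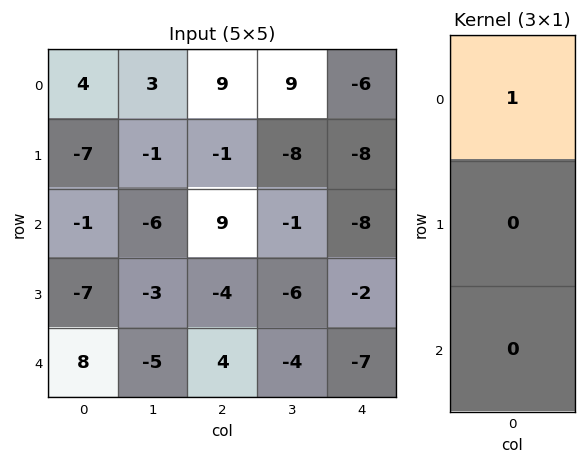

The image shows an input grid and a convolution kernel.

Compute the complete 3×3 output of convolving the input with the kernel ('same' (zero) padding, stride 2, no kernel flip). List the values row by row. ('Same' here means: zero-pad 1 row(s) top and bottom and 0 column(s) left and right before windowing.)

0 0 0
-7 -1 -8
-7 -4 -2

Output[0,0]: The receptive field on the zero-padded input at this output position is [0 / 4 / -7]. Elementwise product with the kernel and sum: 0·1.
Output[0,1]: The receptive field on the zero-padded input at this output position is [0 / 9 / -1]. Elementwise product with the kernel and sum: 0·1.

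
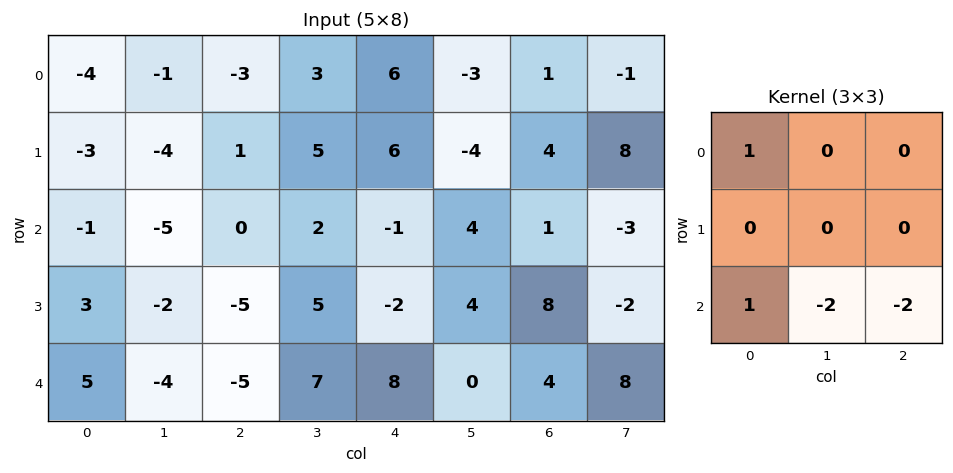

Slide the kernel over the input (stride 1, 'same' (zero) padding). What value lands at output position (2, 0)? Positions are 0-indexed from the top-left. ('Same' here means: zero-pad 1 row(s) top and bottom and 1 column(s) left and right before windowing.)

-2

The receptive field on the zero-padded input at this output position is [0 -3 -4 / 0 -1 -5 / 0 3 -2]. Elementwise product with the kernel and sum: 0·1 + 0·1 + 3·-2 + -2·-2.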